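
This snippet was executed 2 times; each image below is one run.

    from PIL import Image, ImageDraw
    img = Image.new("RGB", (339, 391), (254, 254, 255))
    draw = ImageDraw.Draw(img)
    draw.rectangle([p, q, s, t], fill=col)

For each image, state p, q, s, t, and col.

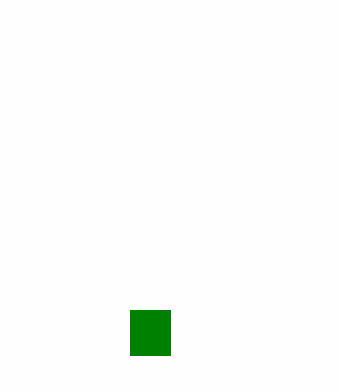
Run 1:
p = 130; q = 310; s = 170; t = 355; col = 'green'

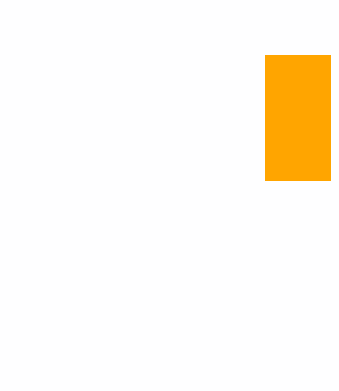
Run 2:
p = 265, q = 55, s = 330, t = 180, col = 'orange'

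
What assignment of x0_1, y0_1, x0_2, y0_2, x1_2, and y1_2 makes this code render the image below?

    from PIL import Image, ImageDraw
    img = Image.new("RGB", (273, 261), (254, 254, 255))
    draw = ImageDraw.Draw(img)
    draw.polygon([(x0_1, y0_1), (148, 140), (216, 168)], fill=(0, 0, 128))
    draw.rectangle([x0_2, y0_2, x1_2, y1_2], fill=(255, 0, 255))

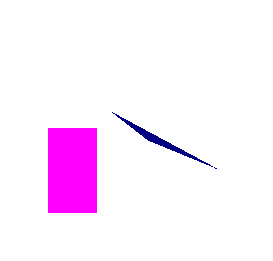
x0_1 = 112; y0_1 = 112; x0_2 = 48; y0_2 = 128; x1_2 = 96; y1_2 = 212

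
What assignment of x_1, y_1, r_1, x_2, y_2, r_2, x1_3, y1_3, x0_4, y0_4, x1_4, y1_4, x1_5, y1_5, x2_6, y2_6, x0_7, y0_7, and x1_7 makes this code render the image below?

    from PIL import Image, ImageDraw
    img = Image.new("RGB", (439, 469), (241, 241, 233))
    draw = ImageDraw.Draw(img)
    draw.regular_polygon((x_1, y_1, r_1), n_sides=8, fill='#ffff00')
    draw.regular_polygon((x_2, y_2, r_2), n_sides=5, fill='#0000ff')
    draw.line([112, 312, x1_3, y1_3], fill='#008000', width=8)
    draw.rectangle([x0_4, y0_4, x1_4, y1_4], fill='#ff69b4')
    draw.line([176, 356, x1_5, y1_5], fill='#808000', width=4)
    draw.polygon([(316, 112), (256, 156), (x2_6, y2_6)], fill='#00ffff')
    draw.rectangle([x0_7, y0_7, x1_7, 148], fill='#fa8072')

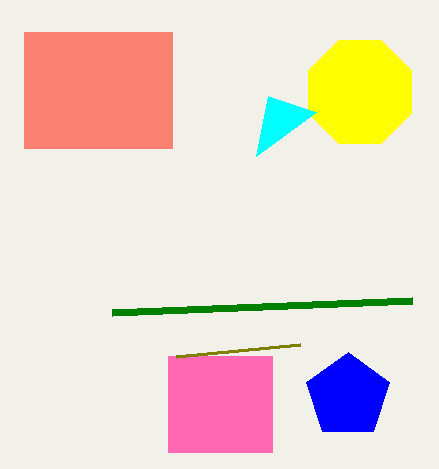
x_1 = 360
y_1 = 92
r_1 = 56
x_2 = 348
y_2 = 396
r_2 = 44
x1_3 = 412
y1_3 = 300
x0_4 = 168
y0_4 = 356
x1_4 = 272
y1_4 = 452
x1_5 = 300
y1_5 = 344
x2_6 = 268
y2_6 = 96
x0_7 = 24
y0_7 = 32
x1_7 = 172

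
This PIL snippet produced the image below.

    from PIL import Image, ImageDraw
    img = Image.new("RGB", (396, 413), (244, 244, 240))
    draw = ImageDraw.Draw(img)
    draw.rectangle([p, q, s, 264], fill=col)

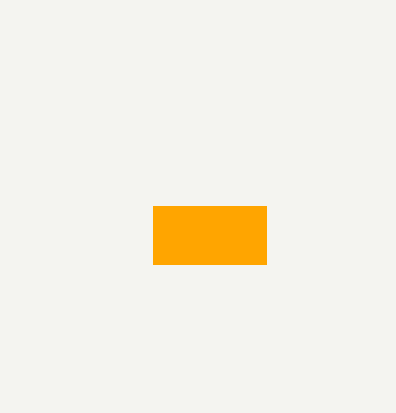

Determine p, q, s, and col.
p = 153, q = 206, s = 266, col = 'orange'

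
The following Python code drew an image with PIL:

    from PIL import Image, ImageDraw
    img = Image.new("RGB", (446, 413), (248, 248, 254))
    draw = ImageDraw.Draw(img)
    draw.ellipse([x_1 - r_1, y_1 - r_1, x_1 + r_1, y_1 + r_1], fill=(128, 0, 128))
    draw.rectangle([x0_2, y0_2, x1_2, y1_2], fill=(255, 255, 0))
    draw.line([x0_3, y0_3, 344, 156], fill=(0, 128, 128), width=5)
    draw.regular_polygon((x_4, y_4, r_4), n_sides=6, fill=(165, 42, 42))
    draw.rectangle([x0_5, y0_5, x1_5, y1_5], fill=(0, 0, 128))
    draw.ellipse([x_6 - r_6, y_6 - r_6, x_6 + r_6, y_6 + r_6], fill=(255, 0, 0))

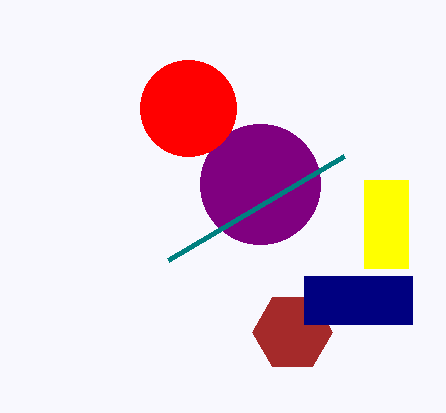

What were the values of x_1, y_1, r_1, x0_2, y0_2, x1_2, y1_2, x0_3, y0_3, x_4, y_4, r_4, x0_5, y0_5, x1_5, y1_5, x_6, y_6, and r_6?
x_1 = 260; y_1 = 184; r_1 = 60; x0_2 = 364; y0_2 = 180; x1_2 = 408; y1_2 = 268; x0_3 = 168; y0_3 = 260; x_4 = 292; y_4 = 332; r_4 = 40; x0_5 = 304; y0_5 = 276; x1_5 = 412; y1_5 = 324; x_6 = 188; y_6 = 108; r_6 = 48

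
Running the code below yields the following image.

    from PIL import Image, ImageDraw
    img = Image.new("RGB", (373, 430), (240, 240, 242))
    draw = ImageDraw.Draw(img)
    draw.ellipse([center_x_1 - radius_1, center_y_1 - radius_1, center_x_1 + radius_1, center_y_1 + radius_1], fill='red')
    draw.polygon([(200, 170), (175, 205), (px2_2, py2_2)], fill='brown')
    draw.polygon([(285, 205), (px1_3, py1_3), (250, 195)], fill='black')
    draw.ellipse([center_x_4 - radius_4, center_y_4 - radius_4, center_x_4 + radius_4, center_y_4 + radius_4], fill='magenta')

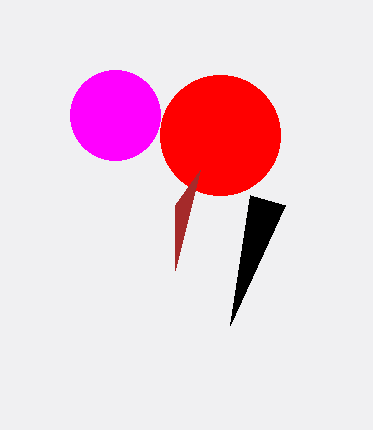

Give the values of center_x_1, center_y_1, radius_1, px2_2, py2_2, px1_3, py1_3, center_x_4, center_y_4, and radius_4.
center_x_1 = 220, center_y_1 = 135, radius_1 = 60, px2_2 = 175, py2_2 = 270, px1_3 = 230, py1_3 = 325, center_x_4 = 115, center_y_4 = 115, radius_4 = 45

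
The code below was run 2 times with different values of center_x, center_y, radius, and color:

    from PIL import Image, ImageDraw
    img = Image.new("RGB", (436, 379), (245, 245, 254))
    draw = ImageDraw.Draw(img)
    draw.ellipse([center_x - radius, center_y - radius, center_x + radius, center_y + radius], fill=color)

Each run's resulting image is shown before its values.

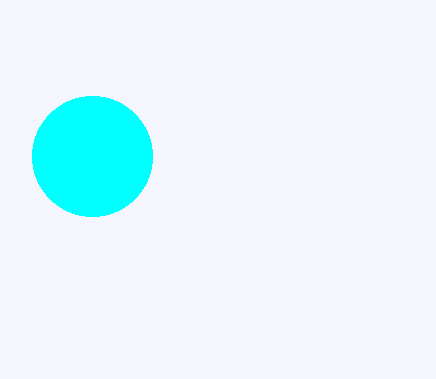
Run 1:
center_x = 92
center_y = 156
radius = 60
color = 'cyan'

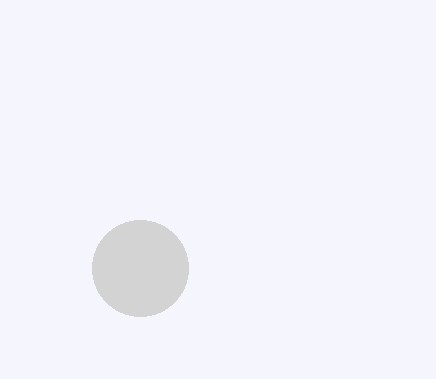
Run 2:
center_x = 140, center_y = 268, radius = 48, color = 'lightgray'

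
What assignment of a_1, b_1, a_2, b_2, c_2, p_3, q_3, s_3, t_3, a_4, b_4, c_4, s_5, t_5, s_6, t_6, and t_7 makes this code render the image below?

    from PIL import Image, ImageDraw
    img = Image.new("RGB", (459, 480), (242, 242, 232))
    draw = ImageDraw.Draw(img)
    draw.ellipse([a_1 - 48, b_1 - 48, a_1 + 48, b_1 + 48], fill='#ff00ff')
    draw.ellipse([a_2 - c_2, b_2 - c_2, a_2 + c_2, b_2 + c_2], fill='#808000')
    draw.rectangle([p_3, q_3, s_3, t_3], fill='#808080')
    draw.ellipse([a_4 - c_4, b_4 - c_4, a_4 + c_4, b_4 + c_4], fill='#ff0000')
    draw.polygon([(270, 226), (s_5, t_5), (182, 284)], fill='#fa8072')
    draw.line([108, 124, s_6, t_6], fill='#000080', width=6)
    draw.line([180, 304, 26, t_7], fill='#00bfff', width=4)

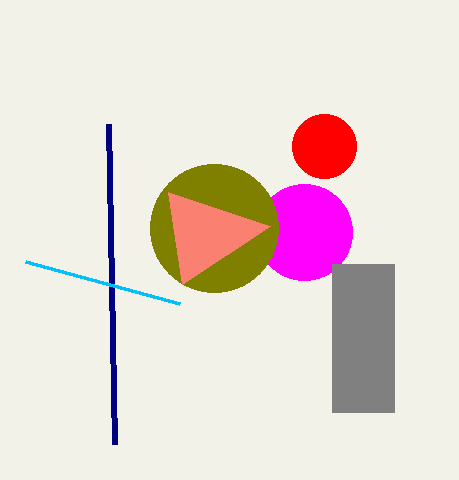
a_1 = 304; b_1 = 232; a_2 = 214; b_2 = 228; c_2 = 64; p_3 = 332; q_3 = 264; s_3 = 394; t_3 = 412; a_4 = 324; b_4 = 146; c_4 = 32; s_5 = 168; t_5 = 192; s_6 = 114; t_6 = 444; t_7 = 262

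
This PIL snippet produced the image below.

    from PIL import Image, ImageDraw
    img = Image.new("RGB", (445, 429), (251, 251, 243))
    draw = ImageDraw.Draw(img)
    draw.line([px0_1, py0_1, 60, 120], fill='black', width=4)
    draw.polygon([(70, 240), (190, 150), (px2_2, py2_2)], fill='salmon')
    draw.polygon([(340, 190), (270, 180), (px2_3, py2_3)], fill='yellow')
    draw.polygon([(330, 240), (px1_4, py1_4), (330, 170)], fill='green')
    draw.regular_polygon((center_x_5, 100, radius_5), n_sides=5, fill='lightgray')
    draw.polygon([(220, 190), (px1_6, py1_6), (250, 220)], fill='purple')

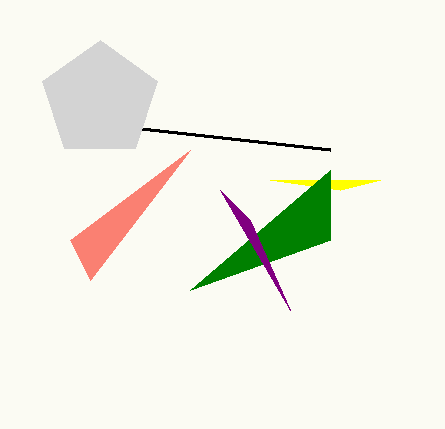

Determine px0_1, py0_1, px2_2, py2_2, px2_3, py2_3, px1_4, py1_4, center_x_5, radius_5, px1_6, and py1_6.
px0_1 = 330, py0_1 = 150, px2_2 = 90, py2_2 = 280, px2_3 = 380, py2_3 = 180, px1_4 = 190, py1_4 = 290, center_x_5 = 100, radius_5 = 60, px1_6 = 290, py1_6 = 310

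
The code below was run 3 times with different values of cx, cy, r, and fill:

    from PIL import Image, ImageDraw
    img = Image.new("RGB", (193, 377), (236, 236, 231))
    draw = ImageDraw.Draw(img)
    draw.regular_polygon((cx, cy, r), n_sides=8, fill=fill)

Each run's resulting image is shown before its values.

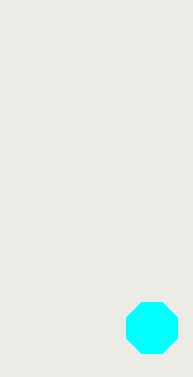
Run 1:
cx = 152, cy = 328, r = 28, fill = 'cyan'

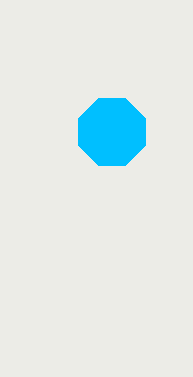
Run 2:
cx = 112, cy = 132, r = 36, fill = 'deepskyblue'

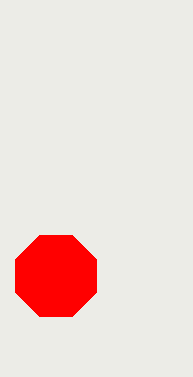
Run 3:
cx = 56; cy = 276; r = 44; fill = 'red'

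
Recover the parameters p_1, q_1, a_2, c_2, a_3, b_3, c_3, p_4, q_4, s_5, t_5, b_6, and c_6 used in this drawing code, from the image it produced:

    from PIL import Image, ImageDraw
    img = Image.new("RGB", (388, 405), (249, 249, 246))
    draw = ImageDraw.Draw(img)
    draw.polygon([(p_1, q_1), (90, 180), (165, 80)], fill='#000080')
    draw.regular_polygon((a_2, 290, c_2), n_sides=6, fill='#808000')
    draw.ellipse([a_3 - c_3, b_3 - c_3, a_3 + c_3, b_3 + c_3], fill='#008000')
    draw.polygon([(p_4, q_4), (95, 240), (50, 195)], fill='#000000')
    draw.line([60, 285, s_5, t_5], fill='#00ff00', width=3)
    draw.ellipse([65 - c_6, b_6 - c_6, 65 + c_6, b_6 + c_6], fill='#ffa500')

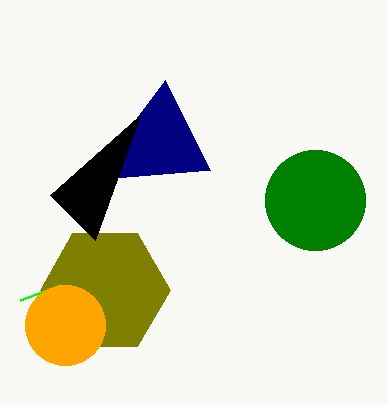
p_1 = 210, q_1 = 170, a_2 = 105, c_2 = 65, a_3 = 315, b_3 = 200, c_3 = 50, p_4 = 140, q_4 = 115, s_5 = 20, t_5 = 300, b_6 = 325, c_6 = 40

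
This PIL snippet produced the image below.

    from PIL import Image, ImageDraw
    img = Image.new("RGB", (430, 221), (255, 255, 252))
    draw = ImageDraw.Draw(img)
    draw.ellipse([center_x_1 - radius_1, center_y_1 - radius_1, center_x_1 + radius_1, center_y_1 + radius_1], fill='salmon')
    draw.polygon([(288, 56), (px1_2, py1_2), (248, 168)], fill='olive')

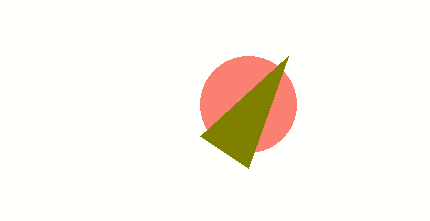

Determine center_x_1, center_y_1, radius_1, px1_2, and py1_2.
center_x_1 = 248
center_y_1 = 104
radius_1 = 48
px1_2 = 200
py1_2 = 136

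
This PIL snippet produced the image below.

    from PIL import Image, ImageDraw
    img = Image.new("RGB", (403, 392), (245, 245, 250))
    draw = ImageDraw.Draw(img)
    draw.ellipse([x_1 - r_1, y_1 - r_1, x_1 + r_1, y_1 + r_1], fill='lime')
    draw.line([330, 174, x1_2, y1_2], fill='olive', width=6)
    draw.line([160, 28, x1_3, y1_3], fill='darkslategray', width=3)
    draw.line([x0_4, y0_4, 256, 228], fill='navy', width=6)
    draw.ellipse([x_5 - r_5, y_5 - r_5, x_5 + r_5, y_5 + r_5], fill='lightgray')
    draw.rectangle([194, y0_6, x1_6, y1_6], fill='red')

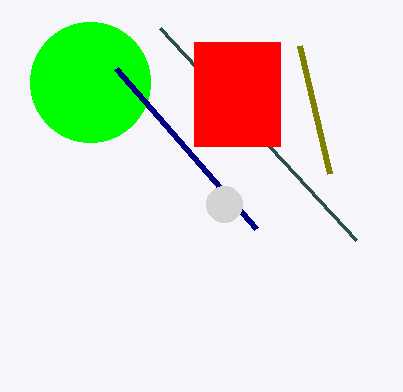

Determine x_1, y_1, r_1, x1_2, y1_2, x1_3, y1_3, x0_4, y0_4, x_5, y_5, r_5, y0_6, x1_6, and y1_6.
x_1 = 90; y_1 = 82; r_1 = 60; x1_2 = 300; y1_2 = 46; x1_3 = 356; y1_3 = 240; x0_4 = 116; y0_4 = 68; x_5 = 224; y_5 = 204; r_5 = 18; y0_6 = 42; x1_6 = 280; y1_6 = 146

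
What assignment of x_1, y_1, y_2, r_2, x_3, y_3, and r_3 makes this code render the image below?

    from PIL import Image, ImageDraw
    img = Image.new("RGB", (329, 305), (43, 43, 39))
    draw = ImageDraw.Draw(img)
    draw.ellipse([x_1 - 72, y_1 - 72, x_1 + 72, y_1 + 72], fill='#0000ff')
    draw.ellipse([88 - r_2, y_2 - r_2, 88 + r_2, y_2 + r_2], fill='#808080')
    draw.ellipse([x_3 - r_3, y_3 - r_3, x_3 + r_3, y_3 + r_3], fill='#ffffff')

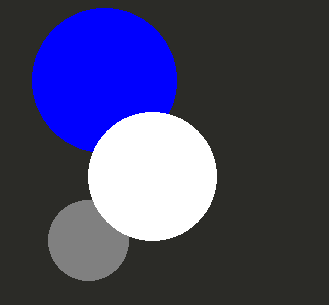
x_1 = 104
y_1 = 80
y_2 = 240
r_2 = 40
x_3 = 152
y_3 = 176
r_3 = 64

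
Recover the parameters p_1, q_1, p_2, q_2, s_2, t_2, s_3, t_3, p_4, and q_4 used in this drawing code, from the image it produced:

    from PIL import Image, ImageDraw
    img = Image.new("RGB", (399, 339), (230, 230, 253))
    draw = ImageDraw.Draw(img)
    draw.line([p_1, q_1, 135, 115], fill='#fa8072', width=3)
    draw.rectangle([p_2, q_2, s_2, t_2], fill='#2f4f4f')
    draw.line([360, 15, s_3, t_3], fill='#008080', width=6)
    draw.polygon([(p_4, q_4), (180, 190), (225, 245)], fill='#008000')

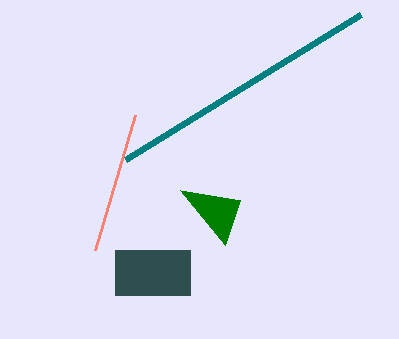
p_1 = 95; q_1 = 250; p_2 = 115; q_2 = 250; s_2 = 190; t_2 = 295; s_3 = 125; t_3 = 160; p_4 = 240; q_4 = 200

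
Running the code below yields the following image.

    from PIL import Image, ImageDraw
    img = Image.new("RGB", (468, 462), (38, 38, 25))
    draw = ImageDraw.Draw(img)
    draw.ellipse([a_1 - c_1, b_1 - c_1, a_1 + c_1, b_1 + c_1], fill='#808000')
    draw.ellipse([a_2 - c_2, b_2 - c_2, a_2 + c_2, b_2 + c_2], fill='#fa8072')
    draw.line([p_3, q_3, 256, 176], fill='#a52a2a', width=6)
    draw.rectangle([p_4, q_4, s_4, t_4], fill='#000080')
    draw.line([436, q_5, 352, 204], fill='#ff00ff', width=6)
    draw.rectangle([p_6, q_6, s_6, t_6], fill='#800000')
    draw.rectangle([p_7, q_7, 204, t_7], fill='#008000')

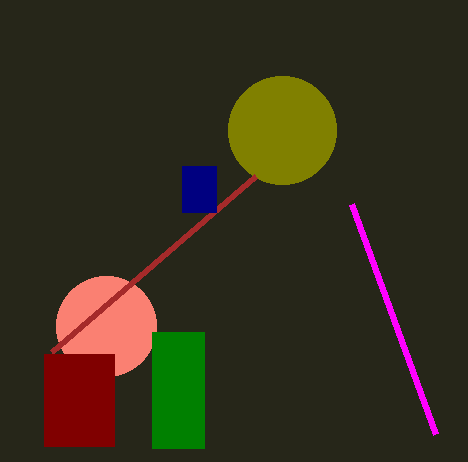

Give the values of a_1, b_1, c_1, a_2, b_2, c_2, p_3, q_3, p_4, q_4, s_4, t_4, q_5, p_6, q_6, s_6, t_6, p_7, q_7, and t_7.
a_1 = 282; b_1 = 130; c_1 = 54; a_2 = 106; b_2 = 326; c_2 = 50; p_3 = 52; q_3 = 352; p_4 = 182; q_4 = 166; s_4 = 216; t_4 = 212; q_5 = 434; p_6 = 44; q_6 = 354; s_6 = 114; t_6 = 446; p_7 = 152; q_7 = 332; t_7 = 448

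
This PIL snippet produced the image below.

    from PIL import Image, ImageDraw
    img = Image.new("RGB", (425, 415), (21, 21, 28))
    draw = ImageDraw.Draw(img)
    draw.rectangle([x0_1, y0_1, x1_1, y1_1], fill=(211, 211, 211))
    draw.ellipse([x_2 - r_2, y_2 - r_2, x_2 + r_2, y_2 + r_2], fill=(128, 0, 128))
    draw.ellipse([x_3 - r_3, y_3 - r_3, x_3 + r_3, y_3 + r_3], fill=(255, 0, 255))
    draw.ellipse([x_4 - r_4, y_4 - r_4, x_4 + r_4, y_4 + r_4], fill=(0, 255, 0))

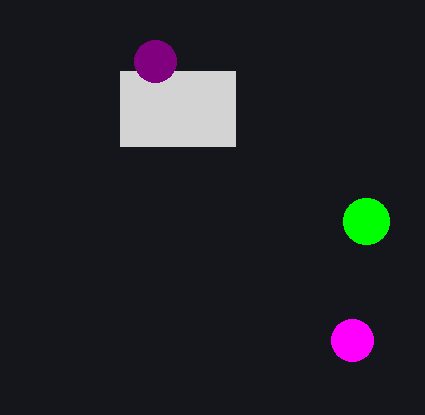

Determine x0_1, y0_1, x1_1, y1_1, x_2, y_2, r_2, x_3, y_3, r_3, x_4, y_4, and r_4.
x0_1 = 120, y0_1 = 71, x1_1 = 235, y1_1 = 146, x_2 = 155, y_2 = 61, r_2 = 21, x_3 = 352, y_3 = 340, r_3 = 21, x_4 = 366, y_4 = 221, r_4 = 23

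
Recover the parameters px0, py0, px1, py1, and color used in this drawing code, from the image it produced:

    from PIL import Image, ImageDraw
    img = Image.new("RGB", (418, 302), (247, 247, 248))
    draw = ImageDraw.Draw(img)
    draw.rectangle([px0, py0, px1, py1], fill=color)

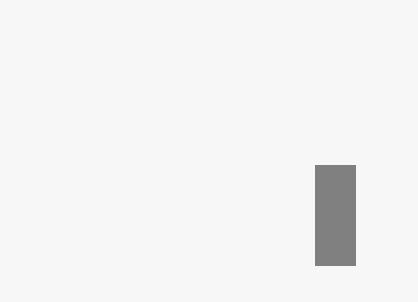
px0 = 315; py0 = 165; px1 = 355; py1 = 265; color = 'gray'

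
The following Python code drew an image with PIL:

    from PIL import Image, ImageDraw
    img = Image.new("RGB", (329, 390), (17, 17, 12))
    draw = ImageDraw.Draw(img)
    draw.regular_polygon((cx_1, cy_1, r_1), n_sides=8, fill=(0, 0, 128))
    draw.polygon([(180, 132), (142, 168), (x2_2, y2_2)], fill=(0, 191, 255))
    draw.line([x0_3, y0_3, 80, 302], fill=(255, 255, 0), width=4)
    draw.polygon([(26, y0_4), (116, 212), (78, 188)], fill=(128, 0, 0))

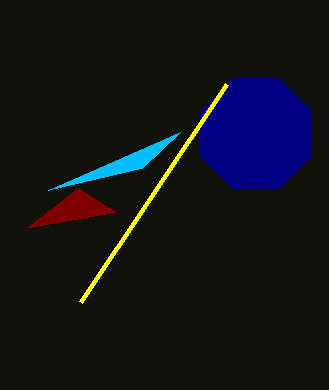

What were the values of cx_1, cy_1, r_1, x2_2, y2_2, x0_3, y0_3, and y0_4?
cx_1 = 256, cy_1 = 134, r_1 = 60, x2_2 = 48, y2_2 = 190, x0_3 = 226, y0_3 = 84, y0_4 = 228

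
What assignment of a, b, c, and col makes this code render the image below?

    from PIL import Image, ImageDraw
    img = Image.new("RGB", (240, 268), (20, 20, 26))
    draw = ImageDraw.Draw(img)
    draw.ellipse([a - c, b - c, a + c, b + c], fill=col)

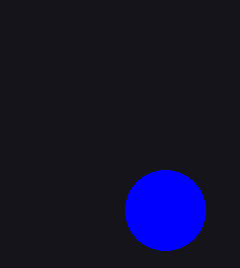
a = 165, b = 210, c = 40, col = 'blue'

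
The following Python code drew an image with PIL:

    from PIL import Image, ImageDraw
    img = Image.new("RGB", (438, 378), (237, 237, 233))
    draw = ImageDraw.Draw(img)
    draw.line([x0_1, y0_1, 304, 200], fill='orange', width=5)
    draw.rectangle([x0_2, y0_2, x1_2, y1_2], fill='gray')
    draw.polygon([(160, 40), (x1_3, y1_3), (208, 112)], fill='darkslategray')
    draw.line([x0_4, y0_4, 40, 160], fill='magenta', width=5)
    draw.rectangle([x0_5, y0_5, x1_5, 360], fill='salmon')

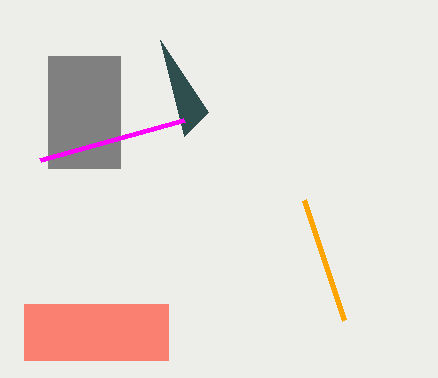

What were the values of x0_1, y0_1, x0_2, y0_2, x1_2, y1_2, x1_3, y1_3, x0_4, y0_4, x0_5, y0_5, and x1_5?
x0_1 = 344
y0_1 = 320
x0_2 = 48
y0_2 = 56
x1_2 = 120
y1_2 = 168
x1_3 = 184
y1_3 = 136
x0_4 = 184
y0_4 = 120
x0_5 = 24
y0_5 = 304
x1_5 = 168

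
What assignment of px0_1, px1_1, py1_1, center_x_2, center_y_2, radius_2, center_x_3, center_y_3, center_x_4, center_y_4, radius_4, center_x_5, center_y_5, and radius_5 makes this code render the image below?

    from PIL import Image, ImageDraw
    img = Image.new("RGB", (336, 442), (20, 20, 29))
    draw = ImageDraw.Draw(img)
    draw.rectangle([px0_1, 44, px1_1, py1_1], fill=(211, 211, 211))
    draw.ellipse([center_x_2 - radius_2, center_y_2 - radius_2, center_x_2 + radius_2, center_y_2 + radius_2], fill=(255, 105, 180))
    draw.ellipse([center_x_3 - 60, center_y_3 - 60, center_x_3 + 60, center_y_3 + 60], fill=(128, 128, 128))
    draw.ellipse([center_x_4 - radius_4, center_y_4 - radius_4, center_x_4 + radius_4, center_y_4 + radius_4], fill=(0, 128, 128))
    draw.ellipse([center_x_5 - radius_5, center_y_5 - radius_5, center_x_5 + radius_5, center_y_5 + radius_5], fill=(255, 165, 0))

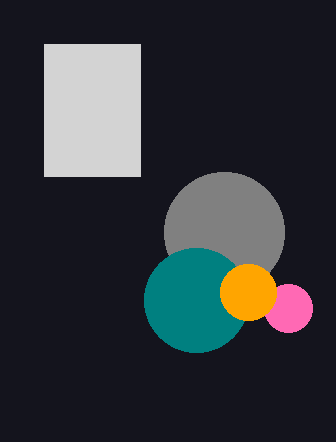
px0_1 = 44, px1_1 = 140, py1_1 = 176, center_x_2 = 288, center_y_2 = 308, radius_2 = 24, center_x_3 = 224, center_y_3 = 232, center_x_4 = 196, center_y_4 = 300, radius_4 = 52, center_x_5 = 248, center_y_5 = 292, radius_5 = 28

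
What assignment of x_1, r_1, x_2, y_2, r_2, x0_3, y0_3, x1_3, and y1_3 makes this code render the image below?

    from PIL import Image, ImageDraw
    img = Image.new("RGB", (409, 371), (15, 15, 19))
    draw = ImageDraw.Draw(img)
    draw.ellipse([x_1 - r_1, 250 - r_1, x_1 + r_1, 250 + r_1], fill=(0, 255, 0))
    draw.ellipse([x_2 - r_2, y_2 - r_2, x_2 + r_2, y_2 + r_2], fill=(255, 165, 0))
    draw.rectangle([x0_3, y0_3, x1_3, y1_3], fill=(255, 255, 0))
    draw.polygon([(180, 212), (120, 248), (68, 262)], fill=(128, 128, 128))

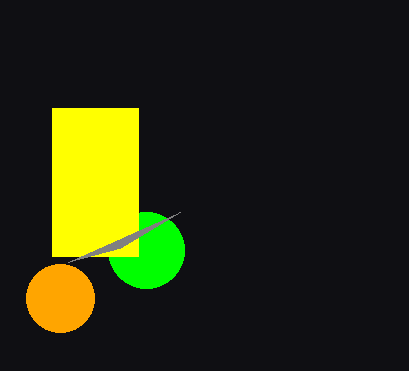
x_1 = 146, r_1 = 38, x_2 = 60, y_2 = 298, r_2 = 34, x0_3 = 52, y0_3 = 108, x1_3 = 138, y1_3 = 256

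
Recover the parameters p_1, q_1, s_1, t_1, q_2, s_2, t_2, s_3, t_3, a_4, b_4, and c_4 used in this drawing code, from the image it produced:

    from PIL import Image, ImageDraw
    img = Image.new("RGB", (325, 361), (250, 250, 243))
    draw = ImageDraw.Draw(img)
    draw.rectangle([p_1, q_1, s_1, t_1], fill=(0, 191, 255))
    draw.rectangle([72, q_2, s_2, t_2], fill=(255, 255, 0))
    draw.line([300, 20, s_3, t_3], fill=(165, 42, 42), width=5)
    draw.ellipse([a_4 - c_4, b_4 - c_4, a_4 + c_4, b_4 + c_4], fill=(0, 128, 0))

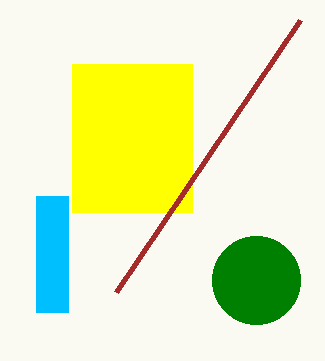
p_1 = 36; q_1 = 196; s_1 = 68; t_1 = 312; q_2 = 64; s_2 = 192; t_2 = 212; s_3 = 116; t_3 = 292; a_4 = 256; b_4 = 280; c_4 = 44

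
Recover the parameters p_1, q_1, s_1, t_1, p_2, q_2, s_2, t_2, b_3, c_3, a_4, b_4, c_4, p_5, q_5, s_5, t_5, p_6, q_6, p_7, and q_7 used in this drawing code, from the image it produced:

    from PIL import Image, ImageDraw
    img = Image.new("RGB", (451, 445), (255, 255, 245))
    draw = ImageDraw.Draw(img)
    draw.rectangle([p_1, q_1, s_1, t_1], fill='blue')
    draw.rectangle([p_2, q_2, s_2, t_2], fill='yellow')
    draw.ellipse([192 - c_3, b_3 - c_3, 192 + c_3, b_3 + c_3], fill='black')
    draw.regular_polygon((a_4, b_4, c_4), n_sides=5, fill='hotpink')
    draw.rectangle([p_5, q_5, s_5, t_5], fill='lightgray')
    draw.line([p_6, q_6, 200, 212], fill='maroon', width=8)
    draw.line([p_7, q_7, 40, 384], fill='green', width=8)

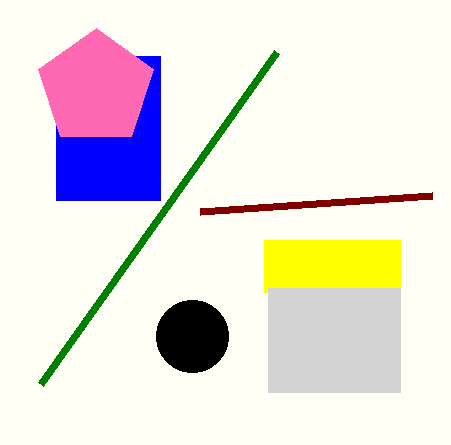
p_1 = 56
q_1 = 56
s_1 = 160
t_1 = 200
p_2 = 264
q_2 = 240
s_2 = 400
t_2 = 292
b_3 = 336
c_3 = 36
a_4 = 96
b_4 = 88
c_4 = 60
p_5 = 268
q_5 = 288
s_5 = 400
t_5 = 392
p_6 = 432
q_6 = 196
p_7 = 276
q_7 = 52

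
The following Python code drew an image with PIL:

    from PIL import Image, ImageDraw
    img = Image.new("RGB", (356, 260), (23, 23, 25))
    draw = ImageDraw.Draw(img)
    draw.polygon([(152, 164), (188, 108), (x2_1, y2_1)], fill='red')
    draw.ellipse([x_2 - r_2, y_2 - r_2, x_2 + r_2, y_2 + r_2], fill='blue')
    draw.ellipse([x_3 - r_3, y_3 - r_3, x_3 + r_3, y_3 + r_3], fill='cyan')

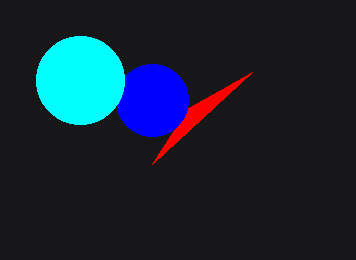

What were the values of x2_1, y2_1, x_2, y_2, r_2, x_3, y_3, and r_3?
x2_1 = 252, y2_1 = 72, x_2 = 152, y_2 = 100, r_2 = 36, x_3 = 80, y_3 = 80, r_3 = 44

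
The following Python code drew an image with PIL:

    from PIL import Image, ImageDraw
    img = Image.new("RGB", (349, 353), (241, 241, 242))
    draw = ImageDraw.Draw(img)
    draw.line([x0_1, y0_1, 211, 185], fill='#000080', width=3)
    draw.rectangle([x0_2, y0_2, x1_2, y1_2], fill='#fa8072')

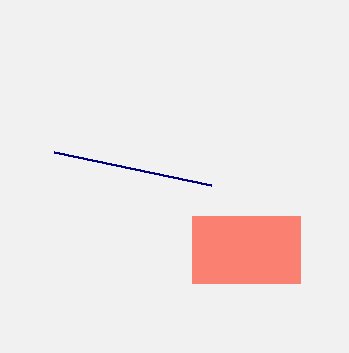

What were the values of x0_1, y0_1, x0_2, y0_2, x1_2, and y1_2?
x0_1 = 54; y0_1 = 152; x0_2 = 192; y0_2 = 216; x1_2 = 300; y1_2 = 283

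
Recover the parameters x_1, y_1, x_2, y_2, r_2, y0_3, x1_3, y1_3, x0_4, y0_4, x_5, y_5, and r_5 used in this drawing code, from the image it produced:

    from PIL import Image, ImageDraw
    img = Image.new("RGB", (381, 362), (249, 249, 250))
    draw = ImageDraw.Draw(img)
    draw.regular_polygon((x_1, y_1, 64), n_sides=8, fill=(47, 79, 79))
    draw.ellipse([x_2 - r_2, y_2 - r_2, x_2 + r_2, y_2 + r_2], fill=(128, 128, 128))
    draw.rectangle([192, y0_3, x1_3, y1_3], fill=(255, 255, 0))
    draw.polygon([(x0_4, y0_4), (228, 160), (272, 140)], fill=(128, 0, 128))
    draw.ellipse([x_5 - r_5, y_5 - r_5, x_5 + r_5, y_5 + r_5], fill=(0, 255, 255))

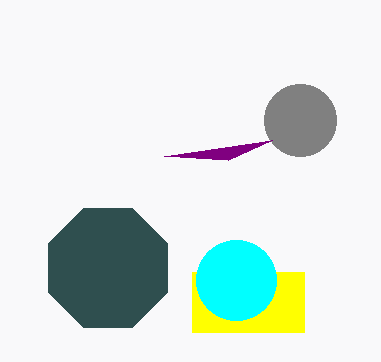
x_1 = 108, y_1 = 268, x_2 = 300, y_2 = 120, r_2 = 36, y0_3 = 272, x1_3 = 304, y1_3 = 332, x0_4 = 164, y0_4 = 156, x_5 = 236, y_5 = 280, r_5 = 40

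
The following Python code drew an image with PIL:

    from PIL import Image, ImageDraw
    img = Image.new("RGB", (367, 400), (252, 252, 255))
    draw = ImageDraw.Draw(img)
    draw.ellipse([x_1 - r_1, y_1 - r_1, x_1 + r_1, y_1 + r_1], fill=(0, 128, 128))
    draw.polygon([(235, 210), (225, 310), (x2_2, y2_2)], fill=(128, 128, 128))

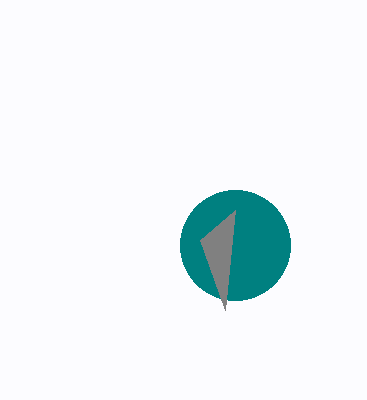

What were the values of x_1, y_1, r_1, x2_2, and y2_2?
x_1 = 235, y_1 = 245, r_1 = 55, x2_2 = 200, y2_2 = 240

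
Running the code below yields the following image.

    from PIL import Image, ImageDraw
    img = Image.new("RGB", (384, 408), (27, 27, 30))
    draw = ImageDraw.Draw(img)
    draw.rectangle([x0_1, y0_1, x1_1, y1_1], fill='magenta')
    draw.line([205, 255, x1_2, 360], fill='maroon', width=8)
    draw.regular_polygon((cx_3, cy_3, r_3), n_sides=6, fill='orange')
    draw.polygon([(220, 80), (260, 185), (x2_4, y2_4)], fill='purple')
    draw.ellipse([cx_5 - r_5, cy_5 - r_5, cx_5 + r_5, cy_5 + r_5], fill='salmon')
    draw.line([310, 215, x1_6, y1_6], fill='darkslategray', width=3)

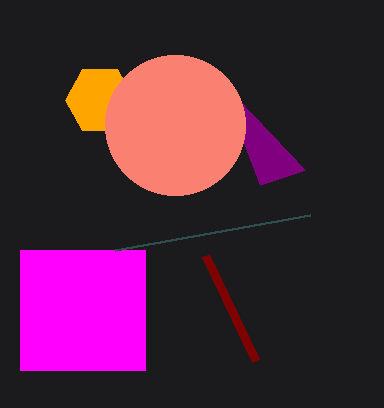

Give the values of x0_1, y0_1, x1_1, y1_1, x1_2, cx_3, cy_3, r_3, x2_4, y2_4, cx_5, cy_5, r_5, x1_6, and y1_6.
x0_1 = 20
y0_1 = 250
x1_1 = 145
y1_1 = 370
x1_2 = 255
cx_3 = 100
cy_3 = 100
r_3 = 35
x2_4 = 305
y2_4 = 170
cx_5 = 175
cy_5 = 125
r_5 = 70
x1_6 = 115
y1_6 = 250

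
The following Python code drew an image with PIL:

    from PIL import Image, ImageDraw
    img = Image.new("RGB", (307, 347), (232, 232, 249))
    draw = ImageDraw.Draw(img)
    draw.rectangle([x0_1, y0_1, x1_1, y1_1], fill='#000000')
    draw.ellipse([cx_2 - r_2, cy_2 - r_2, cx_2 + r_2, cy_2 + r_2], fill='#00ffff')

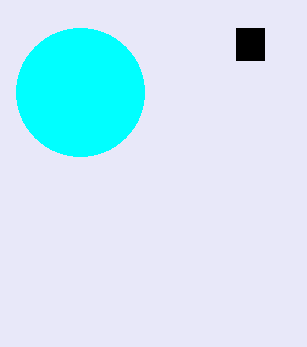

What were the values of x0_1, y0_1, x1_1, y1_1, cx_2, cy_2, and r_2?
x0_1 = 236; y0_1 = 28; x1_1 = 264; y1_1 = 60; cx_2 = 80; cy_2 = 92; r_2 = 64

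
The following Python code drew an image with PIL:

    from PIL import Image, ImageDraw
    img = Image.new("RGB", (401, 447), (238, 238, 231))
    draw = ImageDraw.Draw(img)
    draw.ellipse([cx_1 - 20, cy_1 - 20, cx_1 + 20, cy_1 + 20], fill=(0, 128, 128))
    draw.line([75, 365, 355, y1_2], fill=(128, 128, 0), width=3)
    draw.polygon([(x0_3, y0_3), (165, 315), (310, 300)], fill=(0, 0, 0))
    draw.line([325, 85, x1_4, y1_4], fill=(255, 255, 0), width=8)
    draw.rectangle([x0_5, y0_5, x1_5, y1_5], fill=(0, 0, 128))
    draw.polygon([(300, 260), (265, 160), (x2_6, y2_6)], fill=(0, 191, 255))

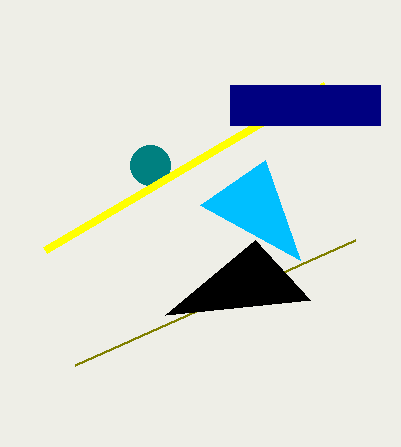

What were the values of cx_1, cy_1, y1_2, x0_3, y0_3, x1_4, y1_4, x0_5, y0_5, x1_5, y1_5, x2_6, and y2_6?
cx_1 = 150; cy_1 = 165; y1_2 = 240; x0_3 = 255; y0_3 = 240; x1_4 = 45; y1_4 = 250; x0_5 = 230; y0_5 = 85; x1_5 = 380; y1_5 = 125; x2_6 = 200; y2_6 = 205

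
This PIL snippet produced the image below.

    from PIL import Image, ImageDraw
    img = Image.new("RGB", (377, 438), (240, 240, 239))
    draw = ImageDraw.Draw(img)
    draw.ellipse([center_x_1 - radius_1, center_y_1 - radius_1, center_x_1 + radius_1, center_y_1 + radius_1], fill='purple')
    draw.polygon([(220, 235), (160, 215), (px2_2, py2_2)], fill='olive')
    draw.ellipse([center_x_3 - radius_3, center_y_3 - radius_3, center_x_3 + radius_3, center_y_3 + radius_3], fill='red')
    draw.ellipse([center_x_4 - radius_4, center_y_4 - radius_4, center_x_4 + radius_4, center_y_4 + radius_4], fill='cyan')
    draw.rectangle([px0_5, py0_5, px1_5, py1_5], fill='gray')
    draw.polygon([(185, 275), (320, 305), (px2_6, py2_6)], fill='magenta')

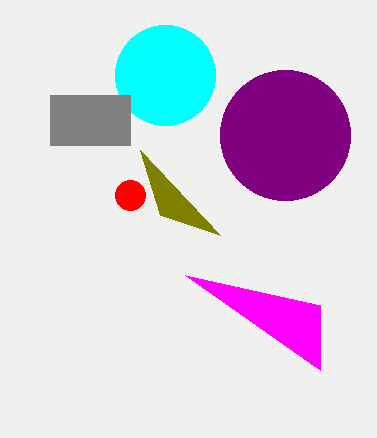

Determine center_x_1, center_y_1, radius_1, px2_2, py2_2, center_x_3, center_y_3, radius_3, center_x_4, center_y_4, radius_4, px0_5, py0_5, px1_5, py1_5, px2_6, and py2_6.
center_x_1 = 285
center_y_1 = 135
radius_1 = 65
px2_2 = 140
py2_2 = 150
center_x_3 = 130
center_y_3 = 195
radius_3 = 15
center_x_4 = 165
center_y_4 = 75
radius_4 = 50
px0_5 = 50
py0_5 = 95
px1_5 = 130
py1_5 = 145
px2_6 = 320
py2_6 = 370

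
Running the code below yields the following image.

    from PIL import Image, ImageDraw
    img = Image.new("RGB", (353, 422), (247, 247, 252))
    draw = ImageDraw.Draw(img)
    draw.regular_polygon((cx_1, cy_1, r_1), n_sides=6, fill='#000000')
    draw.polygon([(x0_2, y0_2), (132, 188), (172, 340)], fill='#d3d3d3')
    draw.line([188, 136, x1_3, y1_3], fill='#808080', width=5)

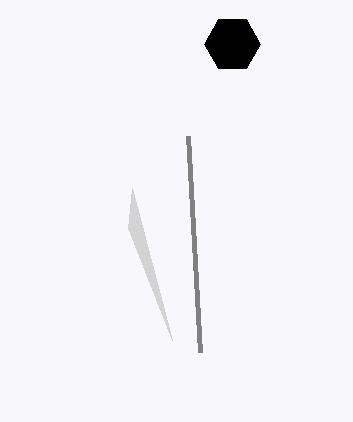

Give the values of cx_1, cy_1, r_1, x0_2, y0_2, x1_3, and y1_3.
cx_1 = 232
cy_1 = 44
r_1 = 28
x0_2 = 128
y0_2 = 228
x1_3 = 200
y1_3 = 352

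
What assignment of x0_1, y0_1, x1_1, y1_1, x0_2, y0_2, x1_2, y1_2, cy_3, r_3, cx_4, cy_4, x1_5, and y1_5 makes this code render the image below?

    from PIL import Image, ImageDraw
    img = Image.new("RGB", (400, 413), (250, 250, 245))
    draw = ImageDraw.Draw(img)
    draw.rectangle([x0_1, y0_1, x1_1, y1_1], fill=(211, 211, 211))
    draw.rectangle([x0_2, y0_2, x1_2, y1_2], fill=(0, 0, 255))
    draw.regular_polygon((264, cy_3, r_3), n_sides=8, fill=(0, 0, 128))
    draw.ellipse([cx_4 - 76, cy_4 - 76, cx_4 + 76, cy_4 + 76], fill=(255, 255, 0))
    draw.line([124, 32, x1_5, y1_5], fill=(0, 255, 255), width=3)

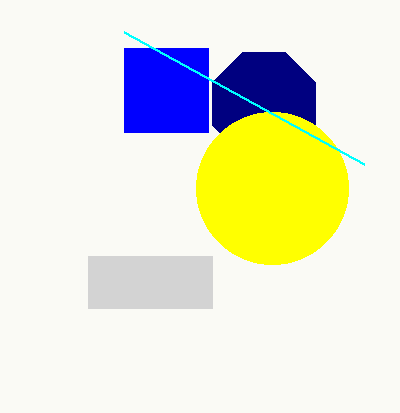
x0_1 = 88; y0_1 = 256; x1_1 = 212; y1_1 = 308; x0_2 = 124; y0_2 = 48; x1_2 = 208; y1_2 = 132; cy_3 = 104; r_3 = 56; cx_4 = 272; cy_4 = 188; x1_5 = 364; y1_5 = 164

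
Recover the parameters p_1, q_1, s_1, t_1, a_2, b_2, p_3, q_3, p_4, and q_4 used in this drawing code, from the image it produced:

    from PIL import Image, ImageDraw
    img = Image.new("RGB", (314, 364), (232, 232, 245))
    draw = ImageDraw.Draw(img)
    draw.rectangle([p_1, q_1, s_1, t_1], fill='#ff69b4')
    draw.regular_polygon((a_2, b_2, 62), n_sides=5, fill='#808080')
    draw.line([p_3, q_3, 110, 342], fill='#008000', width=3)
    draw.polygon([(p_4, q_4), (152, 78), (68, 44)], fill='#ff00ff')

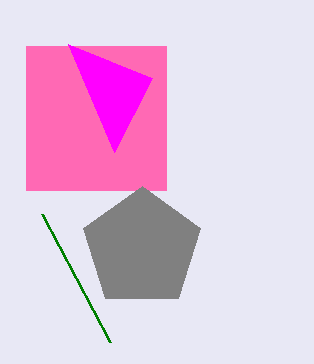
p_1 = 26, q_1 = 46, s_1 = 166, t_1 = 190, a_2 = 142, b_2 = 248, p_3 = 42, q_3 = 214, p_4 = 114, q_4 = 152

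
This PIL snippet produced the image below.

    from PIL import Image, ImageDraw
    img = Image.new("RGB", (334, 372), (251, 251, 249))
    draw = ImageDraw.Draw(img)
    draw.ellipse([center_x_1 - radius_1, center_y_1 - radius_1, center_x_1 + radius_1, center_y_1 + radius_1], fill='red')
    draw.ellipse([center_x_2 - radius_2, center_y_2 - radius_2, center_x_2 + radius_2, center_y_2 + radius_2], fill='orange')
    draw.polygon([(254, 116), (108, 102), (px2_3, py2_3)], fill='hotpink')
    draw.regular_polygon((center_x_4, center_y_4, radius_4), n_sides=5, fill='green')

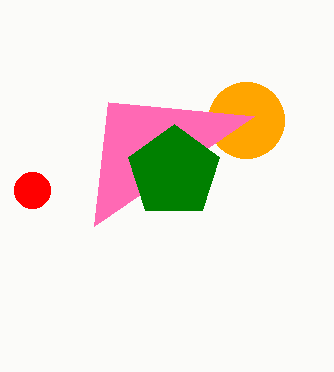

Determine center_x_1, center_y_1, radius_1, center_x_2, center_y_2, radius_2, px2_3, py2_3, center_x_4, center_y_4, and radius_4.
center_x_1 = 32, center_y_1 = 190, radius_1 = 18, center_x_2 = 246, center_y_2 = 120, radius_2 = 38, px2_3 = 94, py2_3 = 226, center_x_4 = 174, center_y_4 = 172, radius_4 = 48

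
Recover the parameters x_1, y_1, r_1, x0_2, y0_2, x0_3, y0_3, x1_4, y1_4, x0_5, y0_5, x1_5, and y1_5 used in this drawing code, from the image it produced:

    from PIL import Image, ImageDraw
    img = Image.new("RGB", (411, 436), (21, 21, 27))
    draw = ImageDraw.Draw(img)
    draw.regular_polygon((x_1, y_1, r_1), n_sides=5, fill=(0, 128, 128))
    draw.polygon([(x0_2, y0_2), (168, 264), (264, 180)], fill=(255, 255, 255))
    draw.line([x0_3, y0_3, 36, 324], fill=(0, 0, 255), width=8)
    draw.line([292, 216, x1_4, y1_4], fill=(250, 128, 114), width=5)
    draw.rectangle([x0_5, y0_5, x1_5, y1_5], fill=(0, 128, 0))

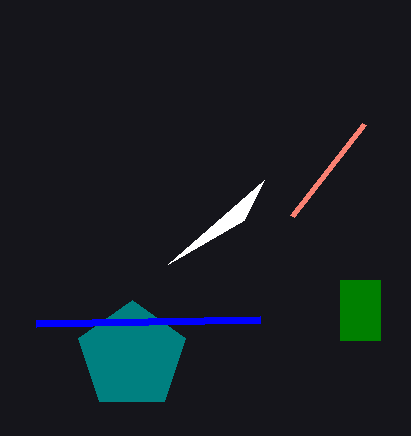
x_1 = 132, y_1 = 356, r_1 = 56, x0_2 = 244, y0_2 = 220, x0_3 = 260, y0_3 = 320, x1_4 = 364, y1_4 = 124, x0_5 = 340, y0_5 = 280, x1_5 = 380, y1_5 = 340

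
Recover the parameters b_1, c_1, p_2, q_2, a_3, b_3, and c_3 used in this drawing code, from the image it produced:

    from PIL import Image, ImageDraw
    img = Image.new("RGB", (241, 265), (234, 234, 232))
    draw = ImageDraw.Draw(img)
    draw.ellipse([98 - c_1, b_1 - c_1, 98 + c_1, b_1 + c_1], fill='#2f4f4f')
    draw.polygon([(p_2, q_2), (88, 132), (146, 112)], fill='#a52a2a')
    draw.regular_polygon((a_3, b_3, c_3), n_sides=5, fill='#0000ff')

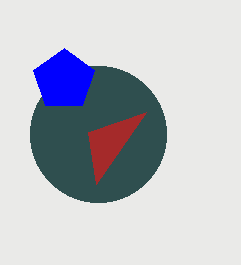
b_1 = 134, c_1 = 68, p_2 = 96, q_2 = 184, a_3 = 64, b_3 = 80, c_3 = 32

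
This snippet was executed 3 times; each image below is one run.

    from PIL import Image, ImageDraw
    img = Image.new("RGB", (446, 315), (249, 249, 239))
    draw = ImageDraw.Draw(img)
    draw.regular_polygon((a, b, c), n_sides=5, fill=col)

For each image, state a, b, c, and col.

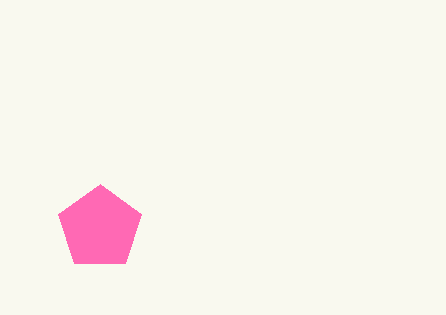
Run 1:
a = 100
b = 228
c = 44
col = 'hotpink'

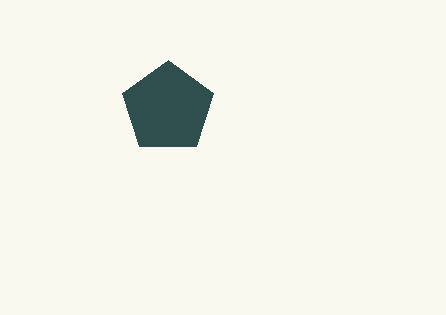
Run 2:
a = 168
b = 108
c = 48
col = 'darkslategray'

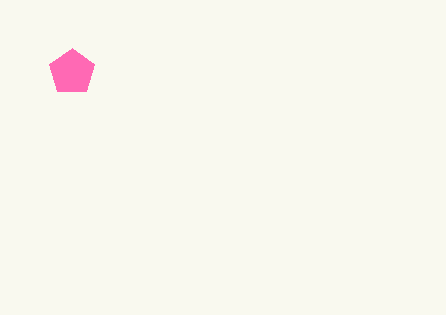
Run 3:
a = 72, b = 72, c = 24, col = 'hotpink'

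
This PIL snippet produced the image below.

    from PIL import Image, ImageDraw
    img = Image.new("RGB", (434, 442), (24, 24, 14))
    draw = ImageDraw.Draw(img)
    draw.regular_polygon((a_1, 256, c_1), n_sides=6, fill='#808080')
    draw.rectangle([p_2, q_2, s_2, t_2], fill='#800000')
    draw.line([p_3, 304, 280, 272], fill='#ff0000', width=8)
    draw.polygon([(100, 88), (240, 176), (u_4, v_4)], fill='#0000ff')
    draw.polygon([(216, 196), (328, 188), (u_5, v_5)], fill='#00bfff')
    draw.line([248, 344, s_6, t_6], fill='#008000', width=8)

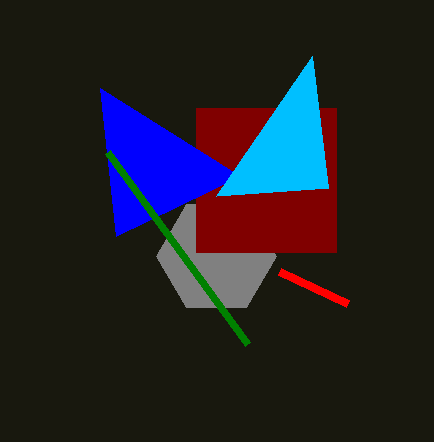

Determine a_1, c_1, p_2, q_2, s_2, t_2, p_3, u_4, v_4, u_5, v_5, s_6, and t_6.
a_1 = 216; c_1 = 60; p_2 = 196; q_2 = 108; s_2 = 336; t_2 = 252; p_3 = 348; u_4 = 116; v_4 = 236; u_5 = 312; v_5 = 56; s_6 = 108; t_6 = 152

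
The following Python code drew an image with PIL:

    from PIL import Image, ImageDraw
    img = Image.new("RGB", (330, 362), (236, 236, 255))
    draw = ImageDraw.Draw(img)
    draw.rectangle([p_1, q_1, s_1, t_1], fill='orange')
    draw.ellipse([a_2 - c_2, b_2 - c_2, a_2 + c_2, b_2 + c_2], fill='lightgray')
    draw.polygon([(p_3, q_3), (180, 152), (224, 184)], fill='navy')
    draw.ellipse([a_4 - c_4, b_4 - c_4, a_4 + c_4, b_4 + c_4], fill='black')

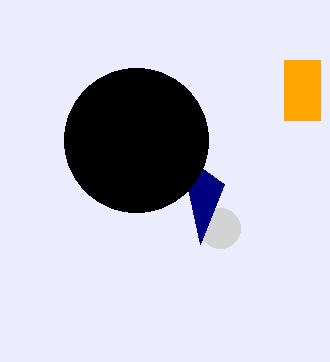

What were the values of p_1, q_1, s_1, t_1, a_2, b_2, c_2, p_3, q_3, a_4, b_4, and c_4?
p_1 = 284
q_1 = 60
s_1 = 320
t_1 = 120
a_2 = 220
b_2 = 228
c_2 = 20
p_3 = 200
q_3 = 244
a_4 = 136
b_4 = 140
c_4 = 72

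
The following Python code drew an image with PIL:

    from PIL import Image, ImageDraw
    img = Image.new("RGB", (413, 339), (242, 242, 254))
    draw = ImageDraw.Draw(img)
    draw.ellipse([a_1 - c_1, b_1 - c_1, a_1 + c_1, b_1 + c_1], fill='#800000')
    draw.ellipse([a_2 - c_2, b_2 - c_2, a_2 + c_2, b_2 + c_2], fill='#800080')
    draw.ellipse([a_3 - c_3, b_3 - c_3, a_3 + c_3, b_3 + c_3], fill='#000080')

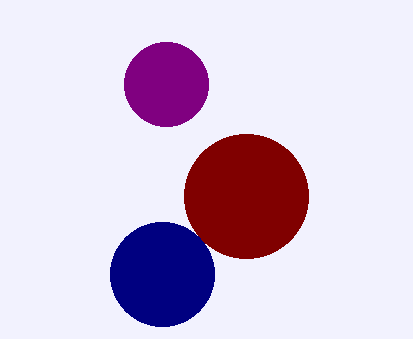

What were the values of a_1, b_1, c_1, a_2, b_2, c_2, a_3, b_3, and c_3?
a_1 = 246, b_1 = 196, c_1 = 62, a_2 = 166, b_2 = 84, c_2 = 42, a_3 = 162, b_3 = 274, c_3 = 52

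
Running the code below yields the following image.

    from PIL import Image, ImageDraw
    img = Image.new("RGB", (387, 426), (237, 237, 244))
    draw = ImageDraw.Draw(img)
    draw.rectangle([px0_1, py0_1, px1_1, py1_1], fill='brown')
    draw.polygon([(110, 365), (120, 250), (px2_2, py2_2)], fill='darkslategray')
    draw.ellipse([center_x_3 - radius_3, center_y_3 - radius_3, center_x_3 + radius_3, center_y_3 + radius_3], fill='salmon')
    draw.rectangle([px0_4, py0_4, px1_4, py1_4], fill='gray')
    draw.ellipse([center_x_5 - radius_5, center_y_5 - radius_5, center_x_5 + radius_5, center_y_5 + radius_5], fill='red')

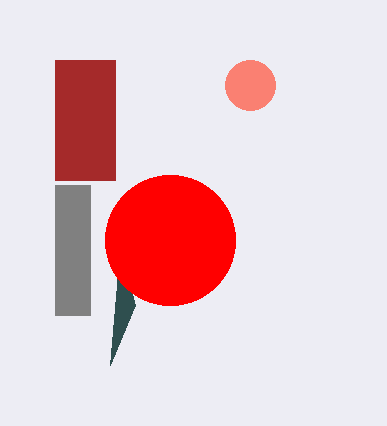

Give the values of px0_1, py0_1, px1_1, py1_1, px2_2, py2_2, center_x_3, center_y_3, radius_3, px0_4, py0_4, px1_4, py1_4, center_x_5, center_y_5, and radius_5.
px0_1 = 55; py0_1 = 60; px1_1 = 115; py1_1 = 180; px2_2 = 135; py2_2 = 305; center_x_3 = 250; center_y_3 = 85; radius_3 = 25; px0_4 = 55; py0_4 = 185; px1_4 = 90; py1_4 = 315; center_x_5 = 170; center_y_5 = 240; radius_5 = 65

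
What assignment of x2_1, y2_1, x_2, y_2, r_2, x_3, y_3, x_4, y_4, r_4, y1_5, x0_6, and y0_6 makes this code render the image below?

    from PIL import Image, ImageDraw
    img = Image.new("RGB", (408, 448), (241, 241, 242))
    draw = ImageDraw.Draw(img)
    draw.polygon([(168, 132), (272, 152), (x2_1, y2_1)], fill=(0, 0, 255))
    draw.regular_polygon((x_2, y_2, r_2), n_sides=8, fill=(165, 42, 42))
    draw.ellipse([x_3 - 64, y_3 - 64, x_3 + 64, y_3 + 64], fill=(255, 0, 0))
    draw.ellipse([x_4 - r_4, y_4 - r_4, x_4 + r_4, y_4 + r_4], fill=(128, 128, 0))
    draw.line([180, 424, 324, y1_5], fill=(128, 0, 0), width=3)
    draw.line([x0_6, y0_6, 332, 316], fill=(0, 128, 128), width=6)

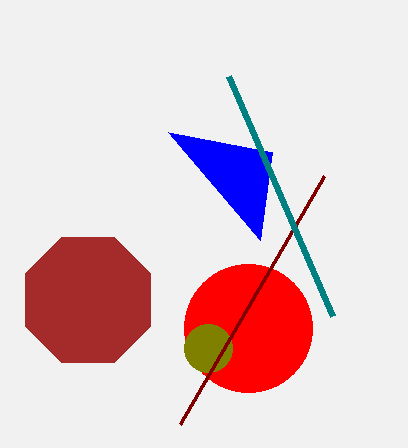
x2_1 = 260, y2_1 = 240, x_2 = 88, y_2 = 300, r_2 = 68, x_3 = 248, y_3 = 328, x_4 = 208, y_4 = 348, r_4 = 24, y1_5 = 176, x0_6 = 228, y0_6 = 76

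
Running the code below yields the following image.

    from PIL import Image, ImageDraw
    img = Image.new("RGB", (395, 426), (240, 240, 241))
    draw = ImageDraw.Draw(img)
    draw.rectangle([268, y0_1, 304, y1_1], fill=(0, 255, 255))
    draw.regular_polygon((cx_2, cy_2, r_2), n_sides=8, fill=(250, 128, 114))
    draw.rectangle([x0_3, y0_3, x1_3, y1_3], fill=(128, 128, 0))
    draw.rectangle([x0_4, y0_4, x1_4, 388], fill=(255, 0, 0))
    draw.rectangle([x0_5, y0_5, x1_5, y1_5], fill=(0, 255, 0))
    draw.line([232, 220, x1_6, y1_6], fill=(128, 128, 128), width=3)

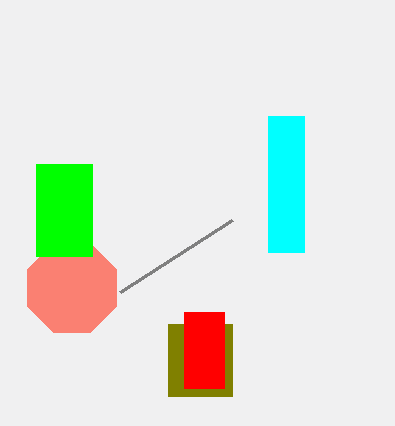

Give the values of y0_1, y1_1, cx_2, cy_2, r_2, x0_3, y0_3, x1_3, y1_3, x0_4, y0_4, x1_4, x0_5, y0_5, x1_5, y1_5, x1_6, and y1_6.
y0_1 = 116
y1_1 = 252
cx_2 = 72
cy_2 = 288
r_2 = 48
x0_3 = 168
y0_3 = 324
x1_3 = 232
y1_3 = 396
x0_4 = 184
y0_4 = 312
x1_4 = 224
x0_5 = 36
y0_5 = 164
x1_5 = 92
y1_5 = 256
x1_6 = 120
y1_6 = 292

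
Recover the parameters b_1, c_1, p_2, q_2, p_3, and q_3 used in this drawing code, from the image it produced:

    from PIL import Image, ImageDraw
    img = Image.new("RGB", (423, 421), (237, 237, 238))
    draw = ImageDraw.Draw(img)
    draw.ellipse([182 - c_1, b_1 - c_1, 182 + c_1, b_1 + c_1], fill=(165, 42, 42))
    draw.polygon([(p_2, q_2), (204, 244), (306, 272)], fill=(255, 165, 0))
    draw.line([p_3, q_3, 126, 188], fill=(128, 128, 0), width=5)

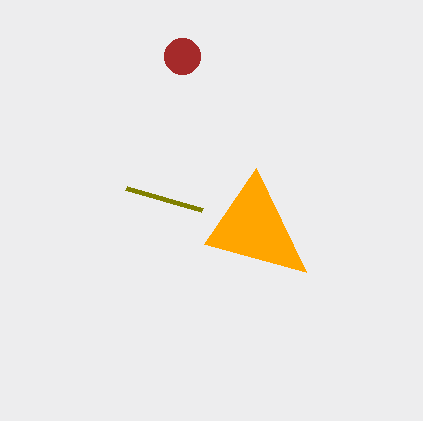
b_1 = 56; c_1 = 18; p_2 = 256; q_2 = 168; p_3 = 202; q_3 = 210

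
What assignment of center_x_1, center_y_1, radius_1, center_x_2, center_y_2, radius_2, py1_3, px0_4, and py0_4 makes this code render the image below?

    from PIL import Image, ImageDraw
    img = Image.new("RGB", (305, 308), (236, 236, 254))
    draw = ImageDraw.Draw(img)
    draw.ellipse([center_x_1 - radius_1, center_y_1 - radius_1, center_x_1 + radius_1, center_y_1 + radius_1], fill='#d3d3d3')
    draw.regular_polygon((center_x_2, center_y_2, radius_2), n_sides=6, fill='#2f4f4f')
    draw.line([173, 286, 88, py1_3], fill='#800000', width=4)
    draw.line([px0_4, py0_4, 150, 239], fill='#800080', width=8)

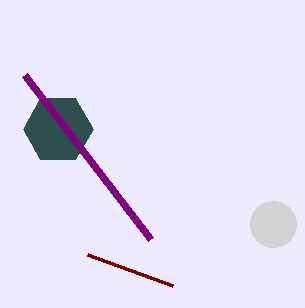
center_x_1 = 273
center_y_1 = 224
radius_1 = 23
center_x_2 = 58
center_y_2 = 129
radius_2 = 35
py1_3 = 255
px0_4 = 24
py0_4 = 75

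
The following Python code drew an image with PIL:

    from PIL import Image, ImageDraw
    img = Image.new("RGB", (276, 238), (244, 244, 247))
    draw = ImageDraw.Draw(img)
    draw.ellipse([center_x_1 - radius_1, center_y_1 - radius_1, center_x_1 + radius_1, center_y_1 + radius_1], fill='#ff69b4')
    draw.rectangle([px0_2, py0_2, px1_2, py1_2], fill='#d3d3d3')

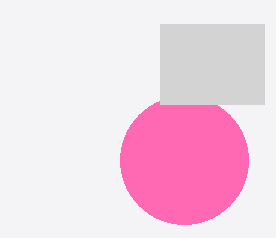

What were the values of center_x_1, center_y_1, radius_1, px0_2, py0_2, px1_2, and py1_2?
center_x_1 = 184; center_y_1 = 160; radius_1 = 64; px0_2 = 160; py0_2 = 24; px1_2 = 264; py1_2 = 104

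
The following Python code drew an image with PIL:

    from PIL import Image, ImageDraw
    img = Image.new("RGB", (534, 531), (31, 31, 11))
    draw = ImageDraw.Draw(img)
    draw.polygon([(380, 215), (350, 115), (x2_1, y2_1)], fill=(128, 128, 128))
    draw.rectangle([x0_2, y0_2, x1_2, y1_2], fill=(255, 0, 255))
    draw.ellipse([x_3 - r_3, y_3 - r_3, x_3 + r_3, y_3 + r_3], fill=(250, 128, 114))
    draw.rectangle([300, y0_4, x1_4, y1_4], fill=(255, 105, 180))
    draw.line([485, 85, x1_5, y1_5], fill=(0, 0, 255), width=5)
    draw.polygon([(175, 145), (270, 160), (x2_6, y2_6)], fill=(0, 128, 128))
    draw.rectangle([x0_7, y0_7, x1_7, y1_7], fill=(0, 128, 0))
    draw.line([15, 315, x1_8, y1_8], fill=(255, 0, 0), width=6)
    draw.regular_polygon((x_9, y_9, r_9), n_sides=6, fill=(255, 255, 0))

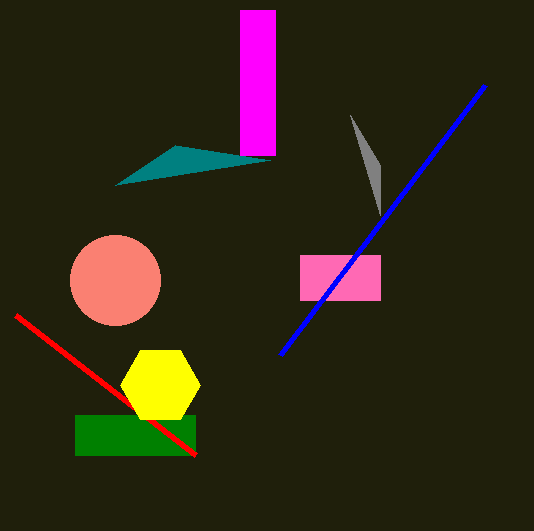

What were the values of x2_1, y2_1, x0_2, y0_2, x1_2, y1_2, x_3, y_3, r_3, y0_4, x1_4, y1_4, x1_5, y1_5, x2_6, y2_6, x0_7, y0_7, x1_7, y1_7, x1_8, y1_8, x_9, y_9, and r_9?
x2_1 = 380, y2_1 = 165, x0_2 = 240, y0_2 = 10, x1_2 = 275, y1_2 = 155, x_3 = 115, y_3 = 280, r_3 = 45, y0_4 = 255, x1_4 = 380, y1_4 = 300, x1_5 = 280, y1_5 = 355, x2_6 = 115, y2_6 = 185, x0_7 = 75, y0_7 = 415, x1_7 = 195, y1_7 = 455, x1_8 = 195, y1_8 = 455, x_9 = 160, y_9 = 385, r_9 = 40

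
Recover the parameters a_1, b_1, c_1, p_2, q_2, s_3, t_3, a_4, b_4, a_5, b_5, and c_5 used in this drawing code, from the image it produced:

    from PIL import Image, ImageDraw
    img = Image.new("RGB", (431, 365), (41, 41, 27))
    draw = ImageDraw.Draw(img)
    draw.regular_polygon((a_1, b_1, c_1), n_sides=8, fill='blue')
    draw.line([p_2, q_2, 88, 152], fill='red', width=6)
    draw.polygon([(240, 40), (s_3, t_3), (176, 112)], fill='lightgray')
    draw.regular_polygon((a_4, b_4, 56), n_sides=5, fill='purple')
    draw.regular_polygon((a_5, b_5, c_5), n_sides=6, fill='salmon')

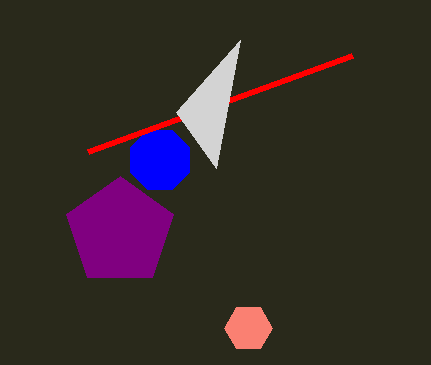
a_1 = 160
b_1 = 160
c_1 = 32
p_2 = 352
q_2 = 56
s_3 = 216
t_3 = 168
a_4 = 120
b_4 = 232
a_5 = 248
b_5 = 328
c_5 = 24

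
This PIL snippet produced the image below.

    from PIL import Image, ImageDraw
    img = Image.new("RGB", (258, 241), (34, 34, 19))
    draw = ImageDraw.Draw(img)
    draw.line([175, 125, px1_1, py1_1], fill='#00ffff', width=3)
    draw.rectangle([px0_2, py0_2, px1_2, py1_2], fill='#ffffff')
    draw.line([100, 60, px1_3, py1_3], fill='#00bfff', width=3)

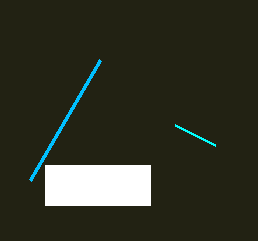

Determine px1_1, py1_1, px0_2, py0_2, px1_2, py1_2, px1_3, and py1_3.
px1_1 = 215, py1_1 = 145, px0_2 = 45, py0_2 = 165, px1_2 = 150, py1_2 = 205, px1_3 = 30, py1_3 = 180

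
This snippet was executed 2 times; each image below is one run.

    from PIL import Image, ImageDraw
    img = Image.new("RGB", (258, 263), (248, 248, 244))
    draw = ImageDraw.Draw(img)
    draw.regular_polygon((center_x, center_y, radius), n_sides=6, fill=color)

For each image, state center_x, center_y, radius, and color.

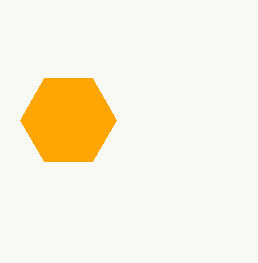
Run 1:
center_x = 68, center_y = 120, radius = 48, color = 'orange'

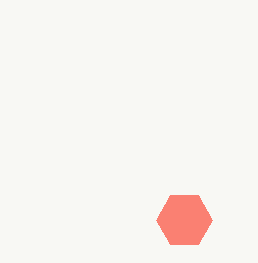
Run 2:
center_x = 184; center_y = 220; radius = 28; color = 'salmon'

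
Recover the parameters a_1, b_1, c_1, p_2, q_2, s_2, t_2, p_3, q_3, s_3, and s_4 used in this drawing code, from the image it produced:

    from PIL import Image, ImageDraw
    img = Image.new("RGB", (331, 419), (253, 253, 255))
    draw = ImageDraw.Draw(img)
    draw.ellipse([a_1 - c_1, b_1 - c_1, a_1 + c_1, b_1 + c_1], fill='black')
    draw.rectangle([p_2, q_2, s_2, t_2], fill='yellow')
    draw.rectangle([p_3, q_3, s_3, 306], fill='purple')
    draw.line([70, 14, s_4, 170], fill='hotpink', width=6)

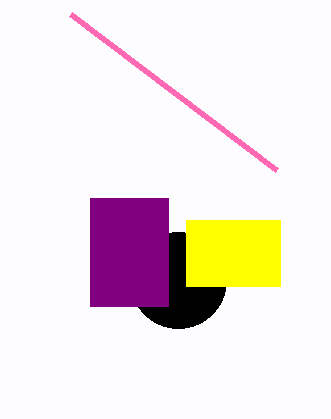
a_1 = 178
b_1 = 280
c_1 = 48
p_2 = 186
q_2 = 220
s_2 = 280
t_2 = 286
p_3 = 90
q_3 = 198
s_3 = 168
s_4 = 276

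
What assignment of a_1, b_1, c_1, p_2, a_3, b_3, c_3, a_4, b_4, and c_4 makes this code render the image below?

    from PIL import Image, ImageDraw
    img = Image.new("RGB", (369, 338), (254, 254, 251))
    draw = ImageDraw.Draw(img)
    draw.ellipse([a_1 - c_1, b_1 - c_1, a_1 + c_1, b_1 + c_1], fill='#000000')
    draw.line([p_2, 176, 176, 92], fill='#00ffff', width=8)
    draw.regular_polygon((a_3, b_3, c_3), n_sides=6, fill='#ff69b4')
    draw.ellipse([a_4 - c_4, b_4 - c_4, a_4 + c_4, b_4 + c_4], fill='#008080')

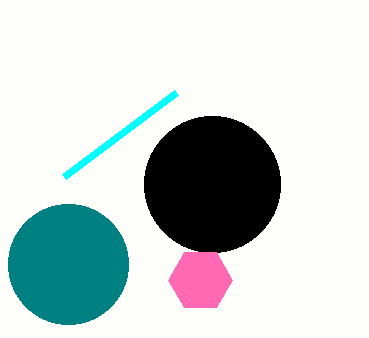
a_1 = 212; b_1 = 184; c_1 = 68; p_2 = 64; a_3 = 200; b_3 = 280; c_3 = 32; a_4 = 68; b_4 = 264; c_4 = 60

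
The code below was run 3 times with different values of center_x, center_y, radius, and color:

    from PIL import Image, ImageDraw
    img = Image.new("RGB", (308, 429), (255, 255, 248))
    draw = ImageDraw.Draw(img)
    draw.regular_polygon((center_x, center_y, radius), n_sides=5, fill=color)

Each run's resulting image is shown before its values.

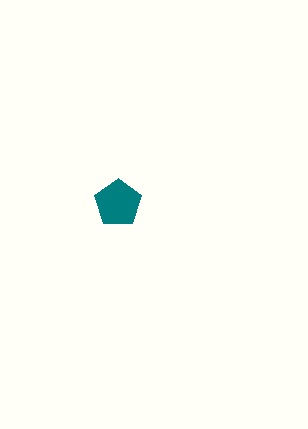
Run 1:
center_x = 118; center_y = 203; radius = 25; color = 'teal'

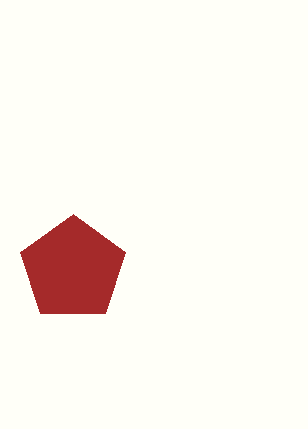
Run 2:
center_x = 73, center_y = 269, radius = 55, color = 'brown'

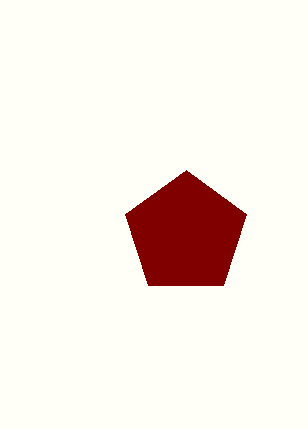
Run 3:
center_x = 186
center_y = 234
radius = 64
color = 'maroon'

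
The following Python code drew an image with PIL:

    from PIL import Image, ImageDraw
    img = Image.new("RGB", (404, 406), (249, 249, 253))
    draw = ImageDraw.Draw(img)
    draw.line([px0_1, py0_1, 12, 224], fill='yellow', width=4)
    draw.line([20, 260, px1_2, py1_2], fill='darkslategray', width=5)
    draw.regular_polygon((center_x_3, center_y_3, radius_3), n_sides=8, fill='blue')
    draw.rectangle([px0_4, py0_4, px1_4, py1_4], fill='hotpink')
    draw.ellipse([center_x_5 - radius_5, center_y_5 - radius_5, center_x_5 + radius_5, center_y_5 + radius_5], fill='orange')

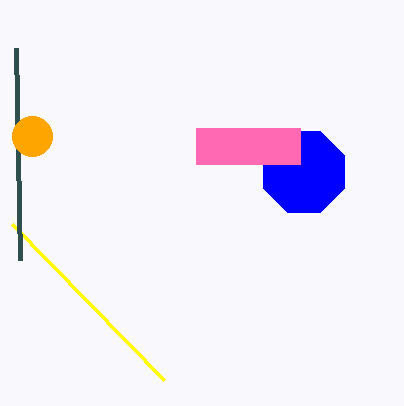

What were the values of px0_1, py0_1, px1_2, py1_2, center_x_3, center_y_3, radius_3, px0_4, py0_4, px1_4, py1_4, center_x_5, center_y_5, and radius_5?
px0_1 = 164, py0_1 = 380, px1_2 = 16, py1_2 = 48, center_x_3 = 304, center_y_3 = 172, radius_3 = 44, px0_4 = 196, py0_4 = 128, px1_4 = 300, py1_4 = 164, center_x_5 = 32, center_y_5 = 136, radius_5 = 20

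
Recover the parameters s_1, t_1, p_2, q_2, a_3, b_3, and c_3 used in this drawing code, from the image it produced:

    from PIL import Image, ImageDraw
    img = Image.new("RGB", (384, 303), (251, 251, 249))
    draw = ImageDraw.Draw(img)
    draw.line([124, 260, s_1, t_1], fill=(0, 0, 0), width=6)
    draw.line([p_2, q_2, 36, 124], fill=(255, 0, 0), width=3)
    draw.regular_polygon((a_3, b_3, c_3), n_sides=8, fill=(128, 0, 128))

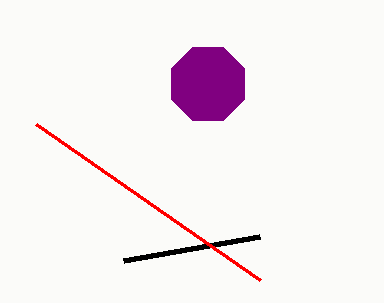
s_1 = 260
t_1 = 236
p_2 = 260
q_2 = 280
a_3 = 208
b_3 = 84
c_3 = 40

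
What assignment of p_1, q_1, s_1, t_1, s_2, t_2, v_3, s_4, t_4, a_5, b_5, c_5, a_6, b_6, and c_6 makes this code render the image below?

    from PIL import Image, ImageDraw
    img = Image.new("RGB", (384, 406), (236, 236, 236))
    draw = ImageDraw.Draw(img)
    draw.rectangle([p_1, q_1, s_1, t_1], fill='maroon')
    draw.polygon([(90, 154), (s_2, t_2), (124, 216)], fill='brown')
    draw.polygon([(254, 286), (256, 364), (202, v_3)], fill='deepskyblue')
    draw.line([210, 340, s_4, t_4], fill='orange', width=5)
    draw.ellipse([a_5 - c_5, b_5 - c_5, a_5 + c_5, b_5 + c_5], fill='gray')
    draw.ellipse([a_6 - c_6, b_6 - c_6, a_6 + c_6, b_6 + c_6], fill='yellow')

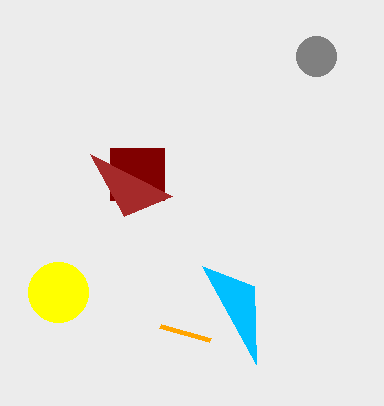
p_1 = 110
q_1 = 148
s_1 = 164
t_1 = 200
s_2 = 172
t_2 = 196
v_3 = 266
s_4 = 160
t_4 = 326
a_5 = 316
b_5 = 56
c_5 = 20
a_6 = 58
b_6 = 292
c_6 = 30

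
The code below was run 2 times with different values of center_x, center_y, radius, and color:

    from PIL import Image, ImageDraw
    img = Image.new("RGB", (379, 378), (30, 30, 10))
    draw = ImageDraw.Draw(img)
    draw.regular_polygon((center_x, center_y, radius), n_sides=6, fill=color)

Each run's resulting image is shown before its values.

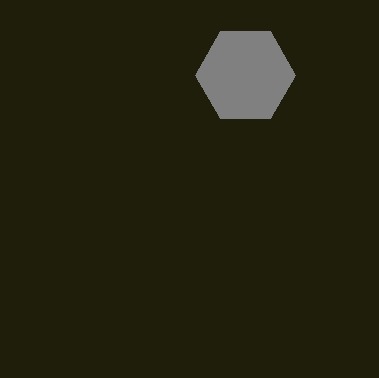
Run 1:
center_x = 245, center_y = 75, radius = 50, color = 'gray'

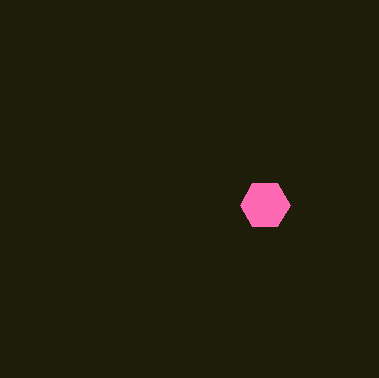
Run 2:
center_x = 265, center_y = 205, radius = 25, color = 'hotpink'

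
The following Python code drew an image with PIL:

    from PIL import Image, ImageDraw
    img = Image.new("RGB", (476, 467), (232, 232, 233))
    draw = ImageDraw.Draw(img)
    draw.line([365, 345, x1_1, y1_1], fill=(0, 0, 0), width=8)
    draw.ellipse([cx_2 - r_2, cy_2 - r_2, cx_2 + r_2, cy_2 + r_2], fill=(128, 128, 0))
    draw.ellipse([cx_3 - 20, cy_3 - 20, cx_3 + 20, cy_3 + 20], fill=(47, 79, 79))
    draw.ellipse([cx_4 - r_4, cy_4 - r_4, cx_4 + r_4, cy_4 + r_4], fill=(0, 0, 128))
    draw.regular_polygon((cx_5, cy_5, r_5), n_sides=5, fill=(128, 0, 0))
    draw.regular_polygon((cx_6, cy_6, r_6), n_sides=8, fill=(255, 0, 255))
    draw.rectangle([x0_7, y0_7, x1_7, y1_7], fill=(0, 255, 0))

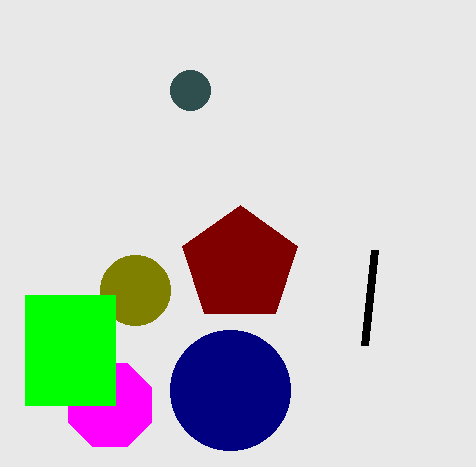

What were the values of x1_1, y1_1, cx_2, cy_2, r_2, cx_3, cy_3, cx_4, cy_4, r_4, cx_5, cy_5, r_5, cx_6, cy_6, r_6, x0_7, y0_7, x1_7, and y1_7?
x1_1 = 375, y1_1 = 250, cx_2 = 135, cy_2 = 290, r_2 = 35, cx_3 = 190, cy_3 = 90, cx_4 = 230, cy_4 = 390, r_4 = 60, cx_5 = 240, cy_5 = 265, r_5 = 60, cx_6 = 110, cy_6 = 405, r_6 = 45, x0_7 = 25, y0_7 = 295, x1_7 = 115, y1_7 = 405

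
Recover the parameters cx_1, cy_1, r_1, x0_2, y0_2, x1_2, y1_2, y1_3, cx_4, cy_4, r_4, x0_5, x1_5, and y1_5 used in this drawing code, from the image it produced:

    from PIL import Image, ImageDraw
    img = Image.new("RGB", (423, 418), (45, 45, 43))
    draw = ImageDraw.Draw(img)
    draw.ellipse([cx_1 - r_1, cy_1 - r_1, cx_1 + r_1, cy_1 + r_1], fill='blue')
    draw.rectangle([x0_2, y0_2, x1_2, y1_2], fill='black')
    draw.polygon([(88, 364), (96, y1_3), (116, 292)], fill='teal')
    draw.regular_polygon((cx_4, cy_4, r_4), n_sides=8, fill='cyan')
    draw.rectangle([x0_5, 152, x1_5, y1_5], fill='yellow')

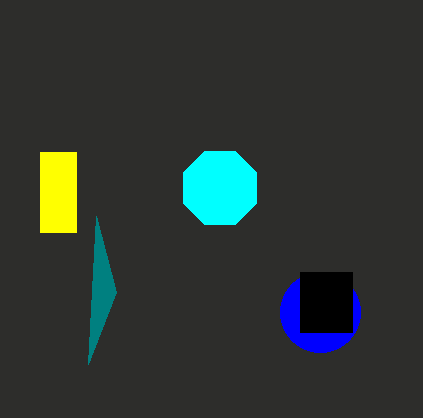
cx_1 = 320, cy_1 = 312, r_1 = 40, x0_2 = 300, y0_2 = 272, x1_2 = 352, y1_2 = 332, y1_3 = 216, cx_4 = 220, cy_4 = 188, r_4 = 40, x0_5 = 40, x1_5 = 76, y1_5 = 232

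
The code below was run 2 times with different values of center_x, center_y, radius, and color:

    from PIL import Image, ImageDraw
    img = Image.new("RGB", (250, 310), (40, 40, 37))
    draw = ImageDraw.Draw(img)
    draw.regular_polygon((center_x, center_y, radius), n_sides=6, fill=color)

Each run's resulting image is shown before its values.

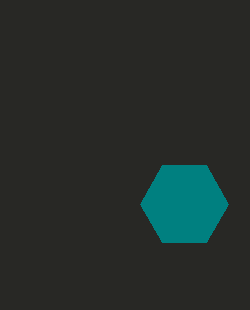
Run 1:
center_x = 184
center_y = 204
radius = 44
color = 'teal'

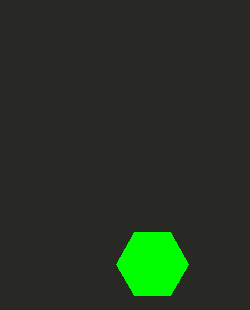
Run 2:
center_x = 152; center_y = 264; radius = 36; color = 'lime'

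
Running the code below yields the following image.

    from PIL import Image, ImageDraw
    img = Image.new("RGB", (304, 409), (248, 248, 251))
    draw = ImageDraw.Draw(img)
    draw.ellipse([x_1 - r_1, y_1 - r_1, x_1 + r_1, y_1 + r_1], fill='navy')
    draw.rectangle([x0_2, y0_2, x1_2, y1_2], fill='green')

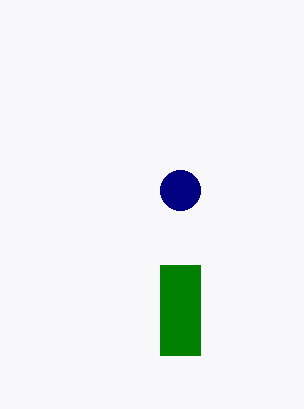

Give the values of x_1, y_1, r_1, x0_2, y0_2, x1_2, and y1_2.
x_1 = 180
y_1 = 190
r_1 = 20
x0_2 = 160
y0_2 = 265
x1_2 = 200
y1_2 = 355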